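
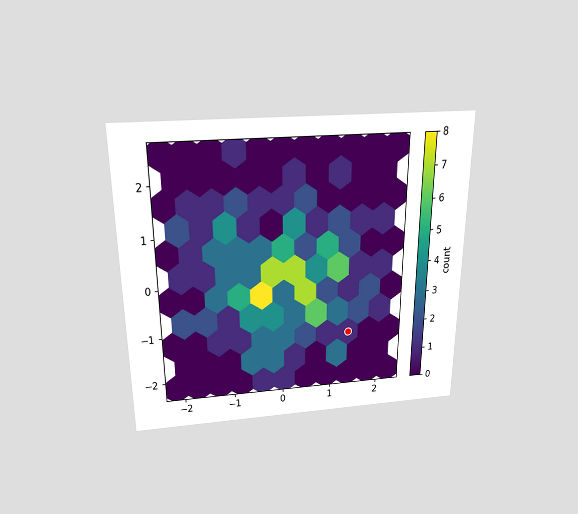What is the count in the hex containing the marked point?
The chart is viewed slightly from above. The marked hex reads 1 on the colorbar.

1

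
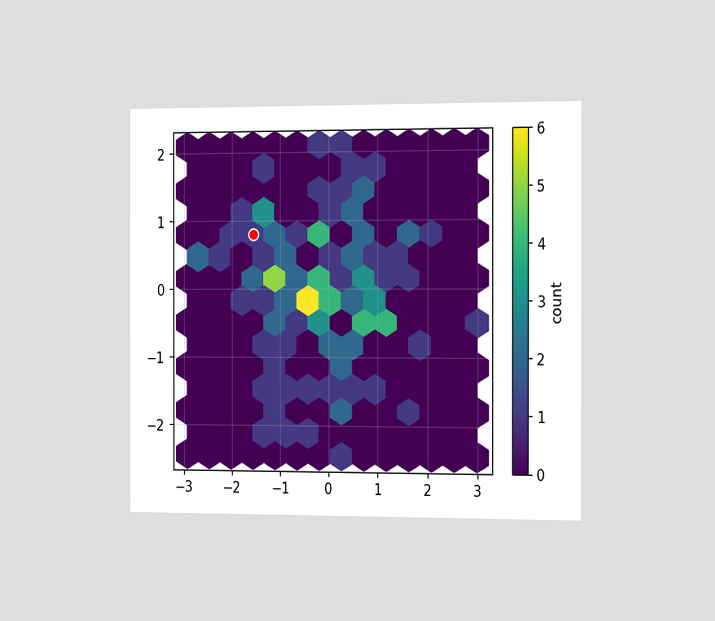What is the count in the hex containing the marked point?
1

The chart is viewed slightly from the right. The marked hex reads 1 on the colorbar.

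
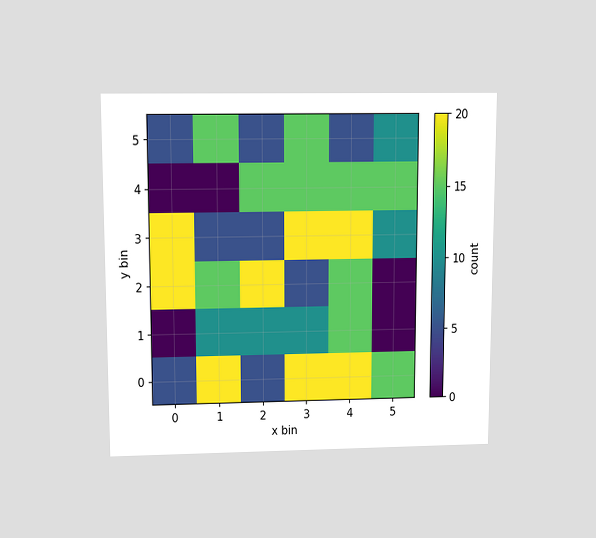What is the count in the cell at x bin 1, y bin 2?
15

The chart is viewed slightly from above. Matching the cell (1, 2) against the colorbar gives 15.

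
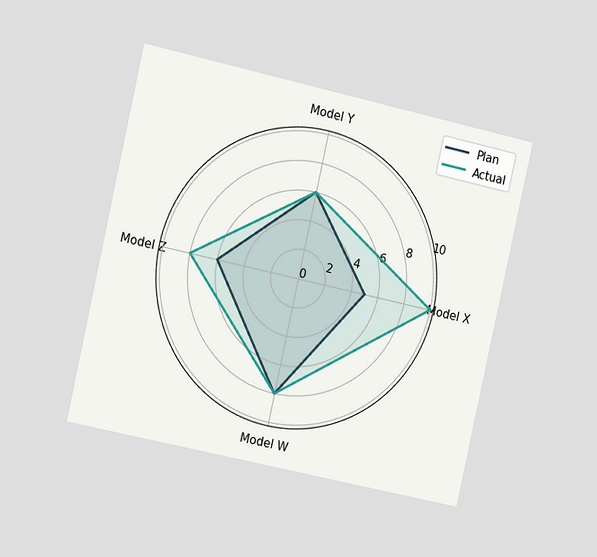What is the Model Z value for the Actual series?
8

The chart is tilted about 13° clockwise and viewed slightly from the left. On the Model Z axis, Actual reaches 8.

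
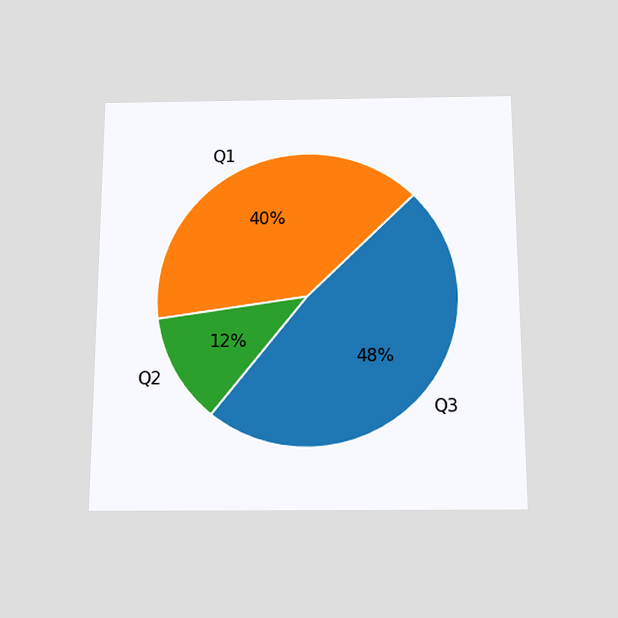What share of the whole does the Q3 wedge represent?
The chart is viewed slightly from below. The Q3 slice takes up 48% of the pie.

48%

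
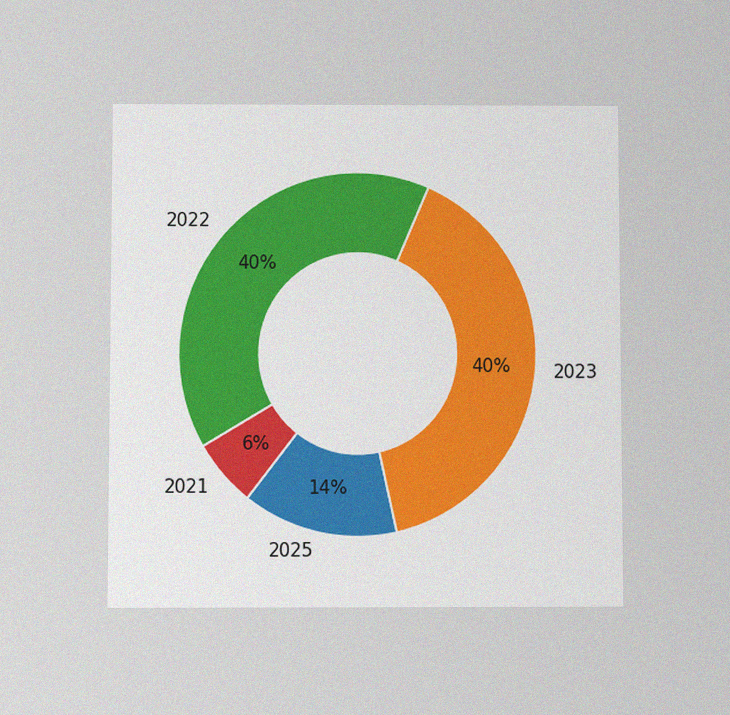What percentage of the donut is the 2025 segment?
14%

The chart is viewed at a slight angle, with some photo noise. The 2025 segment takes up 14% of the ring.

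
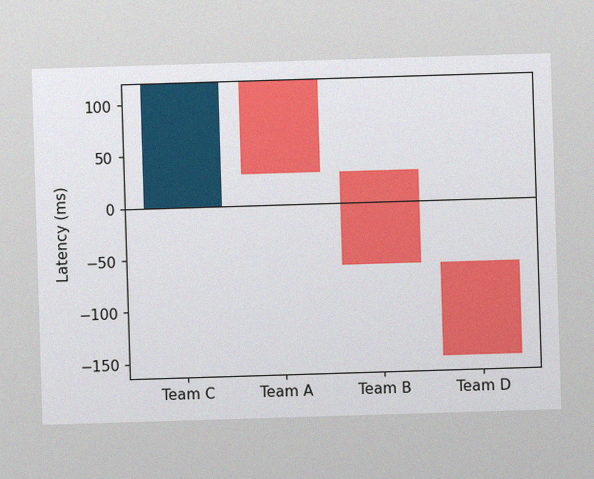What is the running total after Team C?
The image has some photo noise and uneven lighting. After Team C the running total reaches 120ms.

120ms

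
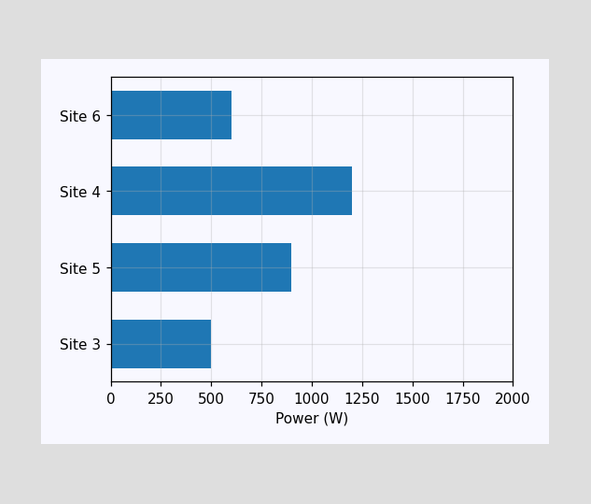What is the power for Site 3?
500W

Reading along the chart's x-axis, the Site 3 bar reaches 500W.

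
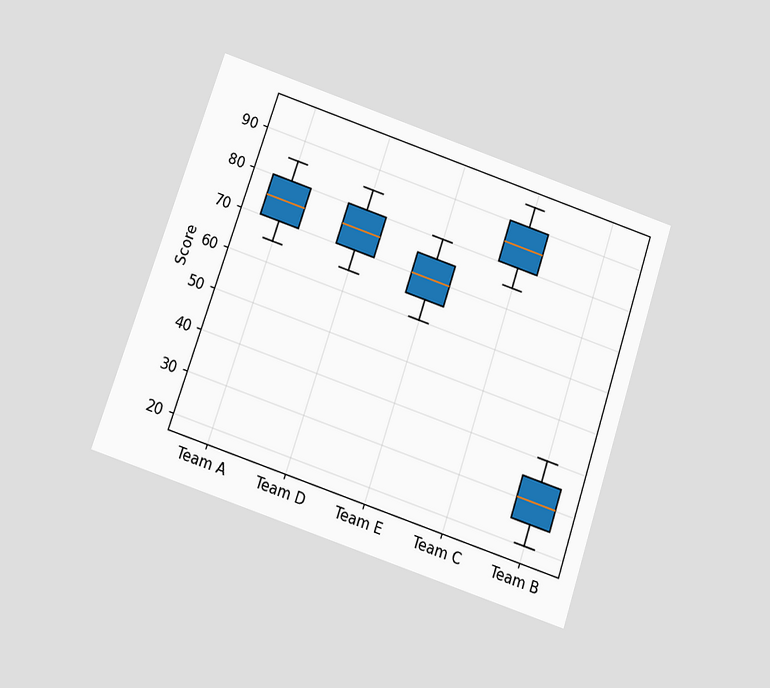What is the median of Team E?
The chart is tilted about 18° clockwise and viewed slightly from below. The median line in the Team E box sits at 70.

70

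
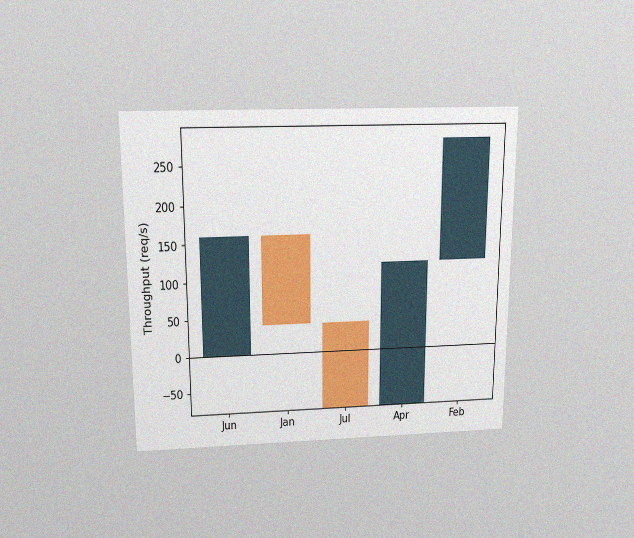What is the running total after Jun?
160req/s

The chart is viewed slightly from above, with some photo noise. After Jun the running total reaches 160req/s.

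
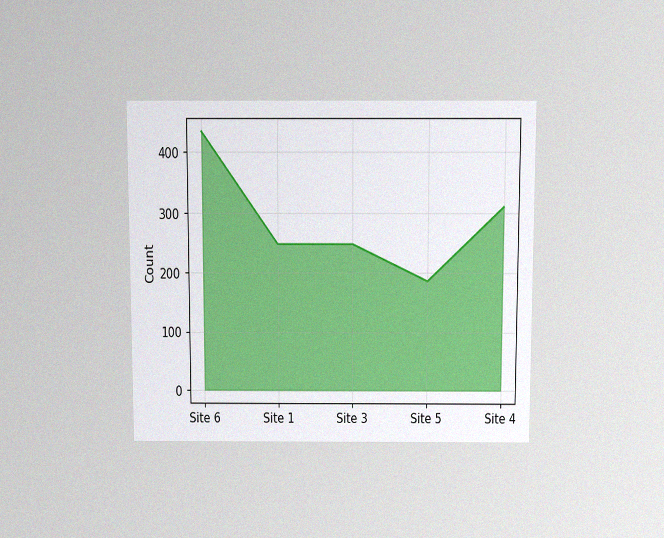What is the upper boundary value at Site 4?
The chart is viewed slightly from above, with some photo noise. At Site 4 the upper boundary is at 310.

310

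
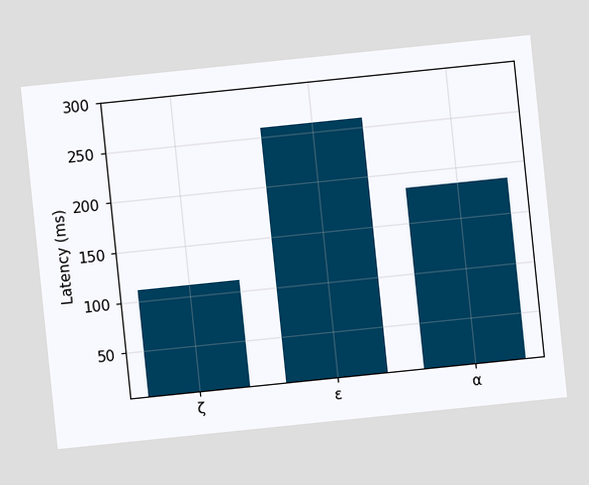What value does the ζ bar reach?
The chart is tilted about 6° counter-clockwise. Reading along the chart's y-axis, the ζ bar reaches 111ms.

111ms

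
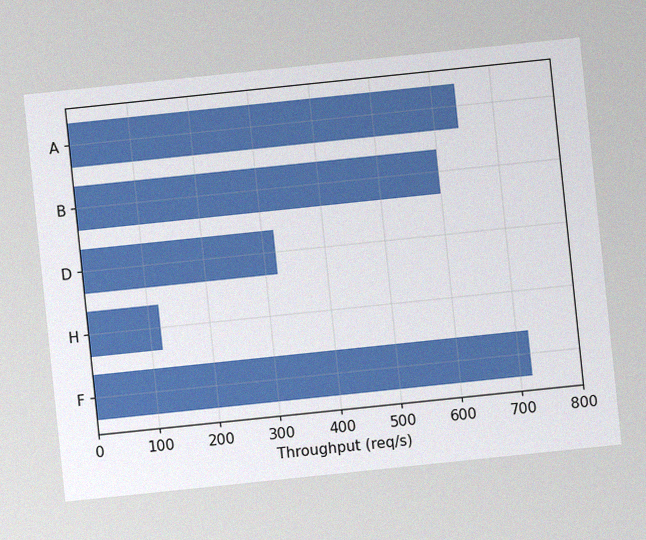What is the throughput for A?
The chart is tilted about 6° counter-clockwise, with some photo noise. Reading along the chart's x-axis, the A bar reaches 640req/s.

640req/s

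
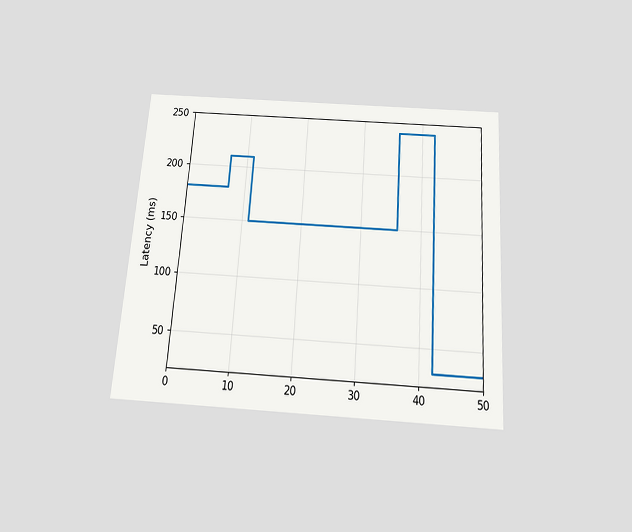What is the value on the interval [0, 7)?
The chart is tilted about 4° clockwise and viewed slightly from below. On [0, 7) the step sits at 180ms.

180ms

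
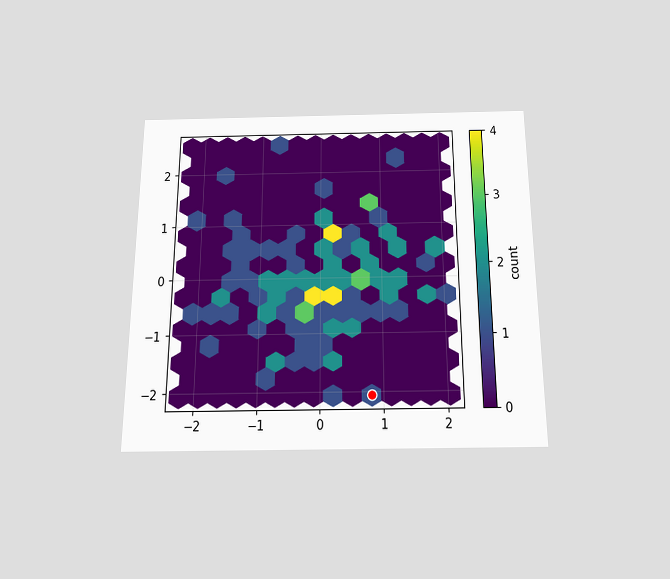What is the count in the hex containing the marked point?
1

The chart is viewed slightly from below. The marked hex reads 1 on the colorbar.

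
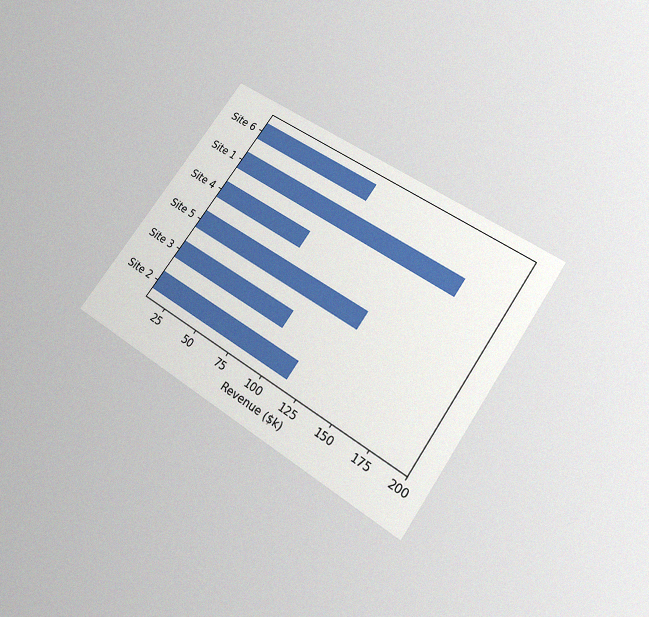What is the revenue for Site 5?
$133k

The chart is tilted about 35° clockwise and viewed slightly from below, with some photo noise. Reading along the chart's x-axis, the Site 5 bar reaches $133k.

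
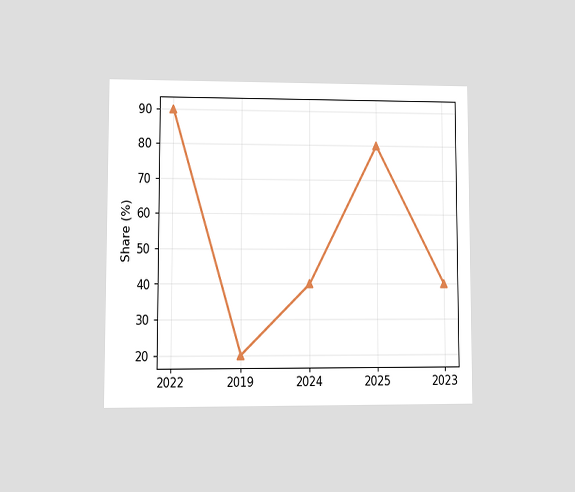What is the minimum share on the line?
20%

The chart is viewed at a slight angle. The lowest point is at 2019, and reading across to the y-axis gives 20%.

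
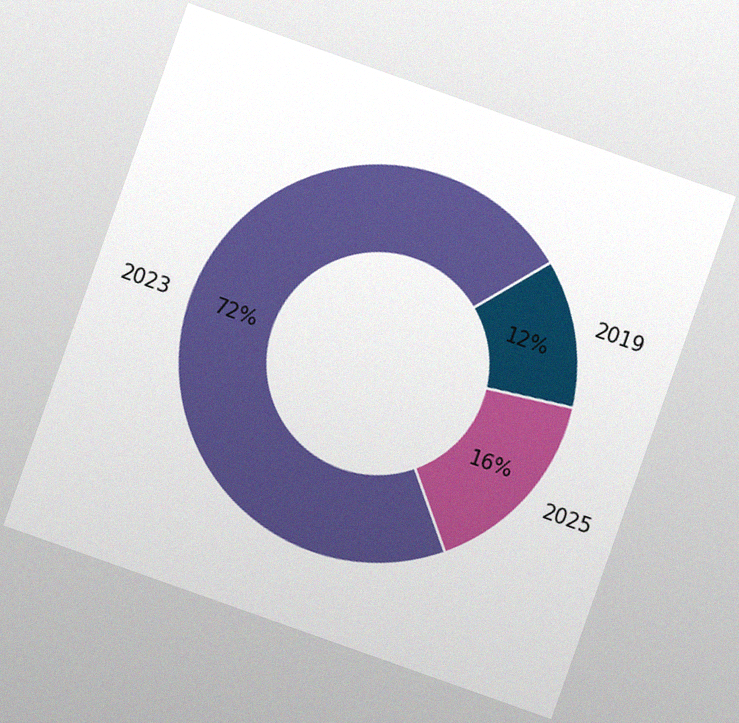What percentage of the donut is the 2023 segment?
The chart is tilted about 19° clockwise, with some photo noise. The 2023 segment takes up 72% of the ring.

72%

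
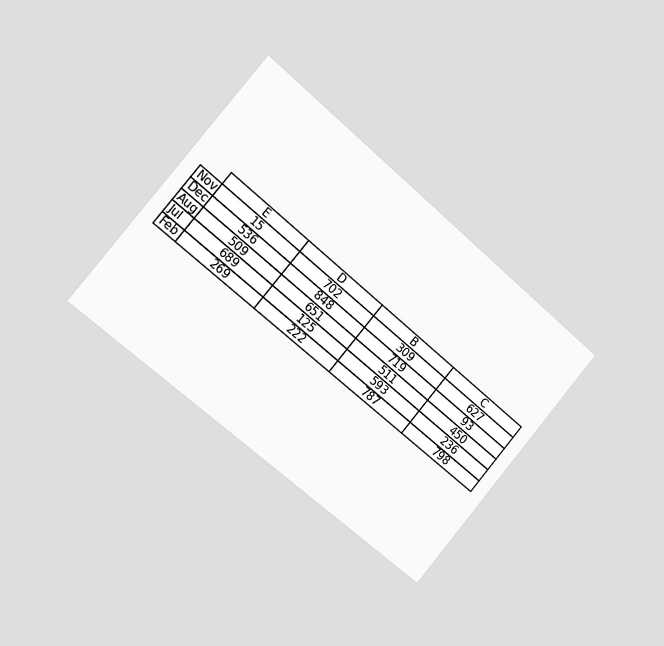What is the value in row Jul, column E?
689

The chart is tilted about 40° clockwise and viewed slightly from the left. The (Jul, E) cell reads 689.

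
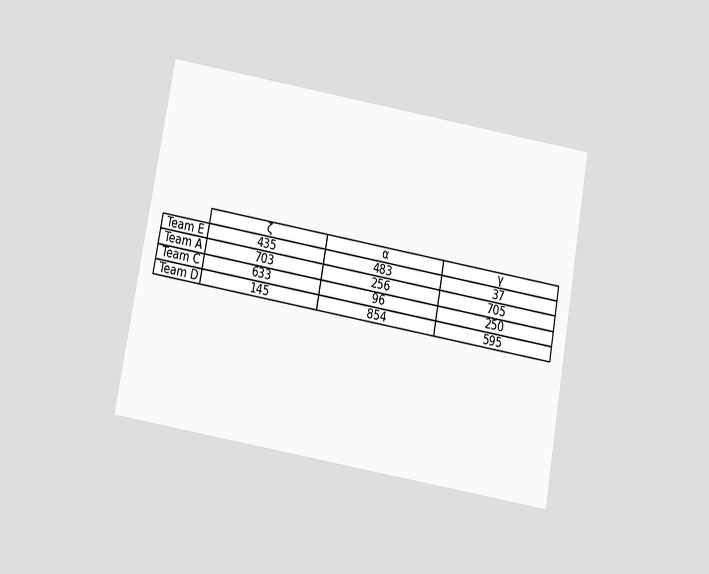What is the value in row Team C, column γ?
250

The chart is tilted about 10° clockwise and viewed slightly from below. The (Team C, γ) cell reads 250.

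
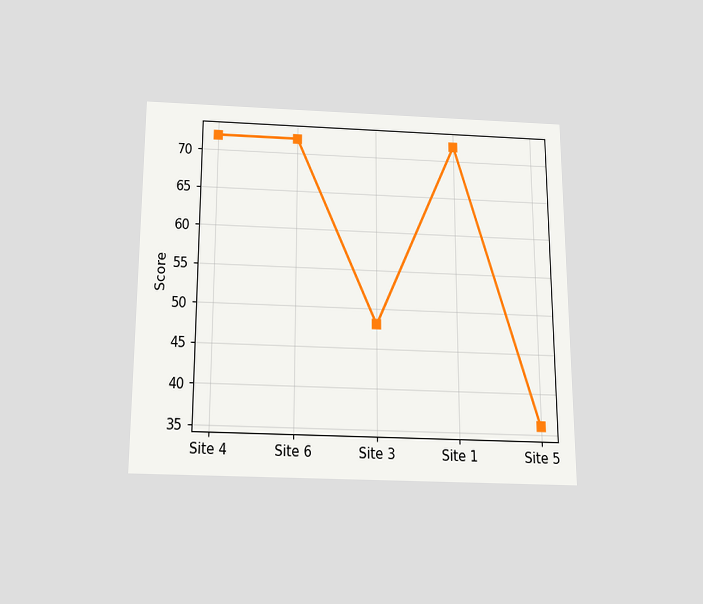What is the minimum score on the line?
The chart is viewed slightly from below. The lowest point is at Site 5, and reading across to the y-axis gives 36.

36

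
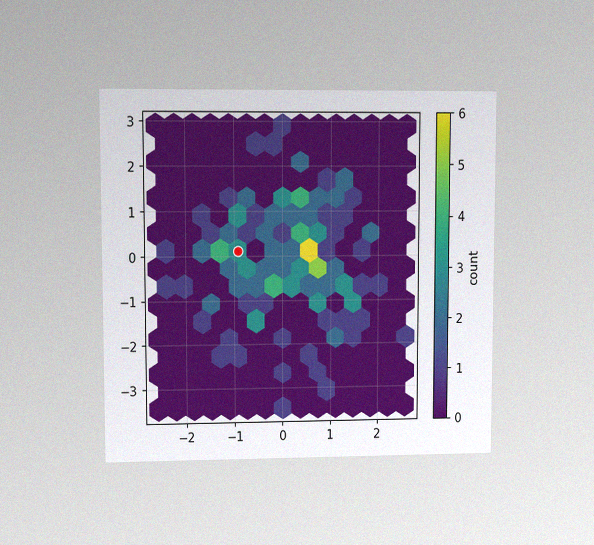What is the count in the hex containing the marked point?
The chart is viewed at a slight angle, with some photo noise. The marked hex reads 3 on the colorbar.

3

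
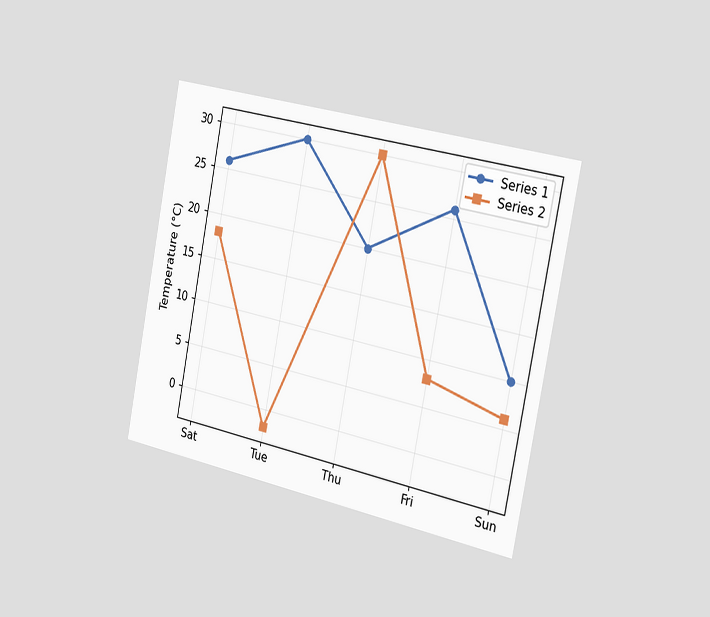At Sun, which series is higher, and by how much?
The chart is tilted about 11° clockwise and viewed slightly from the right. At Sun, Series 1 sits above the other line by 4°C.

Series 1, by 4°C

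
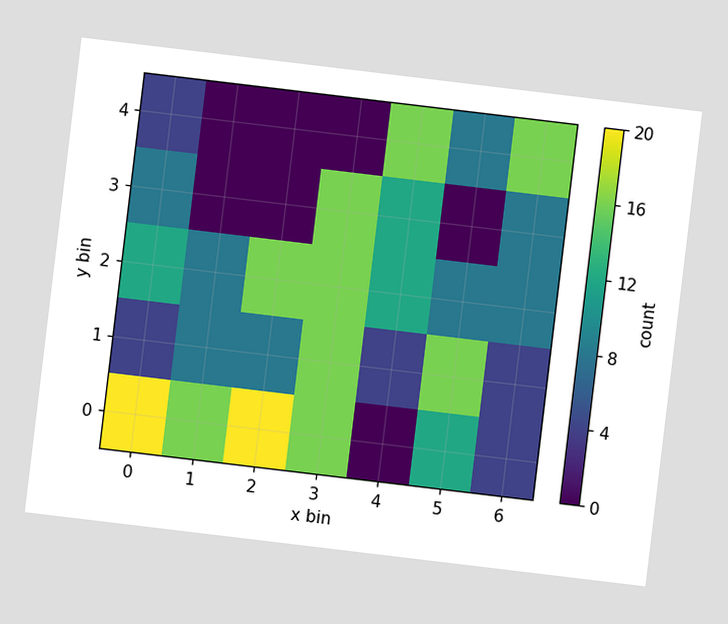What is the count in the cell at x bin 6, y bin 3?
The chart is tilted about 7° clockwise. Matching the cell (6, 3) against the colorbar gives 8.

8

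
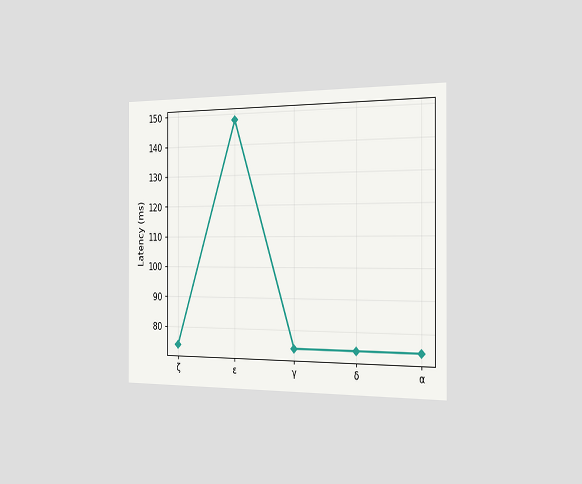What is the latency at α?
The chart is viewed slightly from the right. At α, the line is at 74ms.

74ms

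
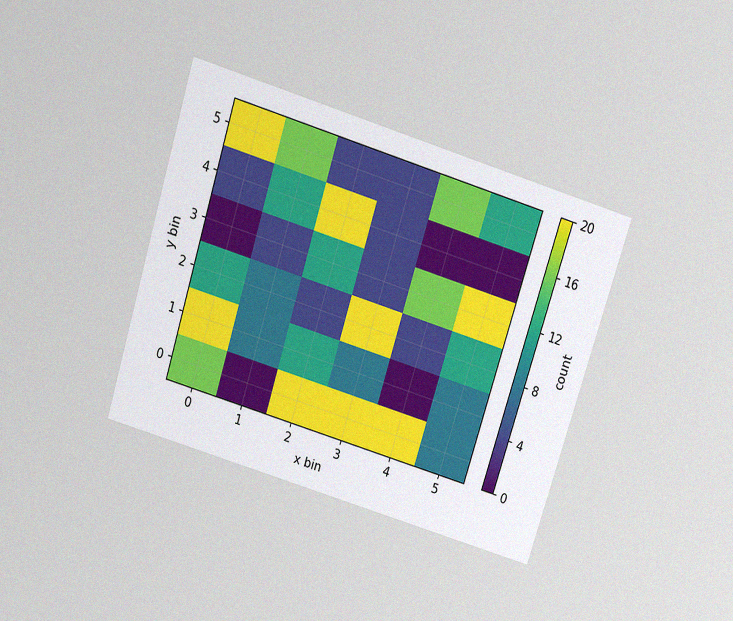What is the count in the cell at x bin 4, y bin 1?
The chart is tilted about 17° clockwise and viewed slightly from above, with some photo noise. Matching the cell (4, 1) against the colorbar gives 0.

0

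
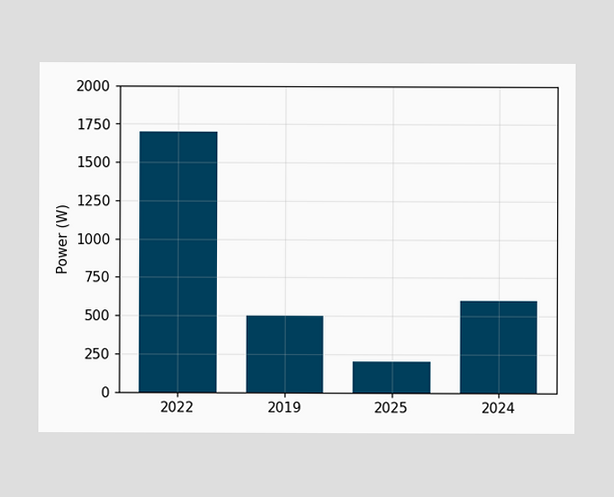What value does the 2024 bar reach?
600W

Reading along the chart's y-axis, the 2024 bar reaches 600W.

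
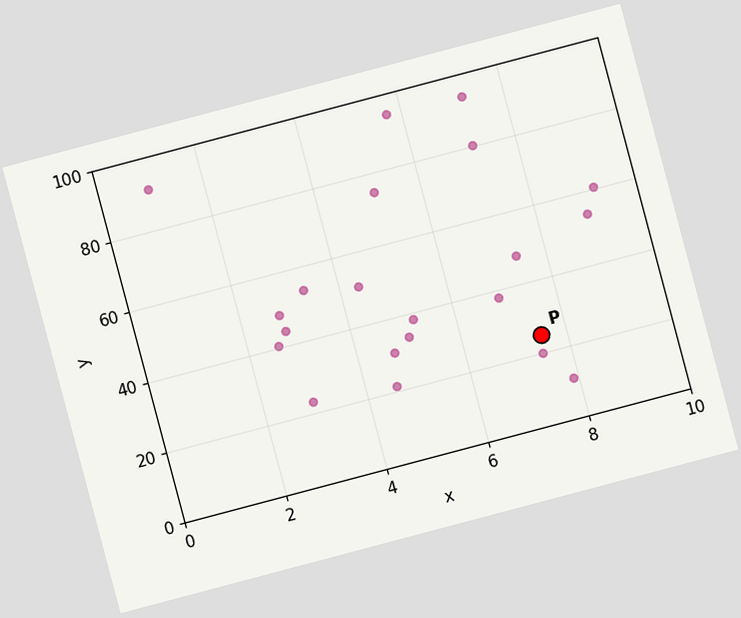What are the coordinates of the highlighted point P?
(7.5, 25)

The chart is tilted about 15° counter-clockwise. Following the gridlines from P to each axis, P sits at (7.5, 25).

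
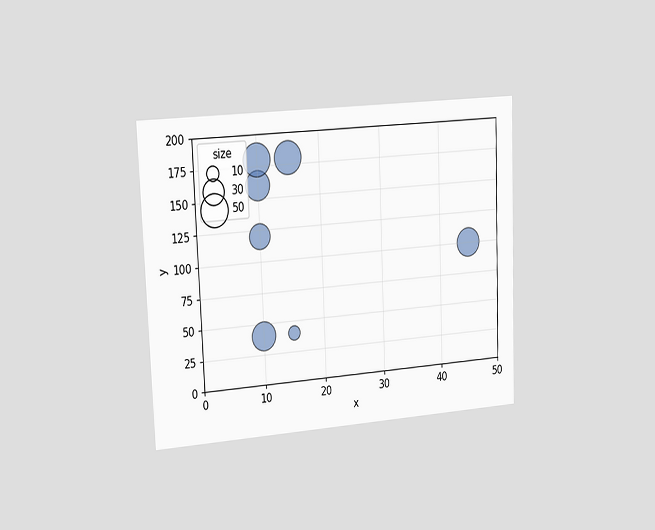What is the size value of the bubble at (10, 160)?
40

The chart is tilted about 2° counter-clockwise and viewed slightly from the left. Matching the bubble at (10, 160) against the size legend gives 40.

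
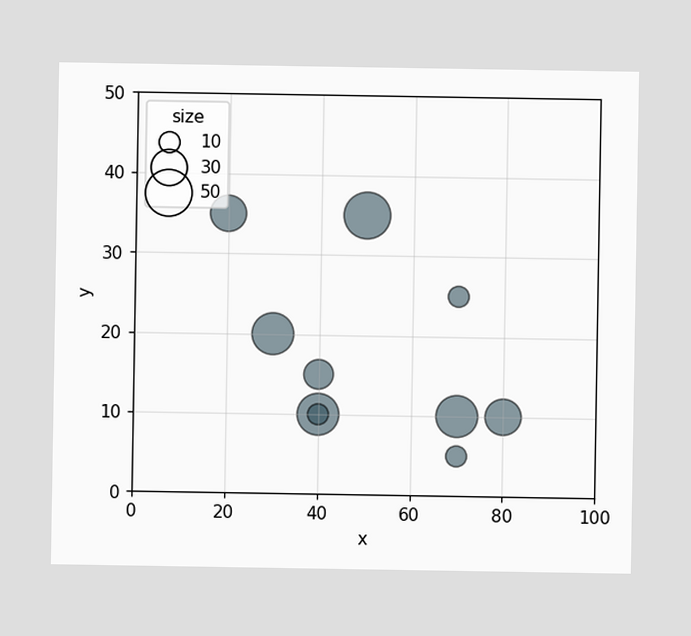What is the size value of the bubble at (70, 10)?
40

Matching the bubble at (70, 10) against the size legend gives 40.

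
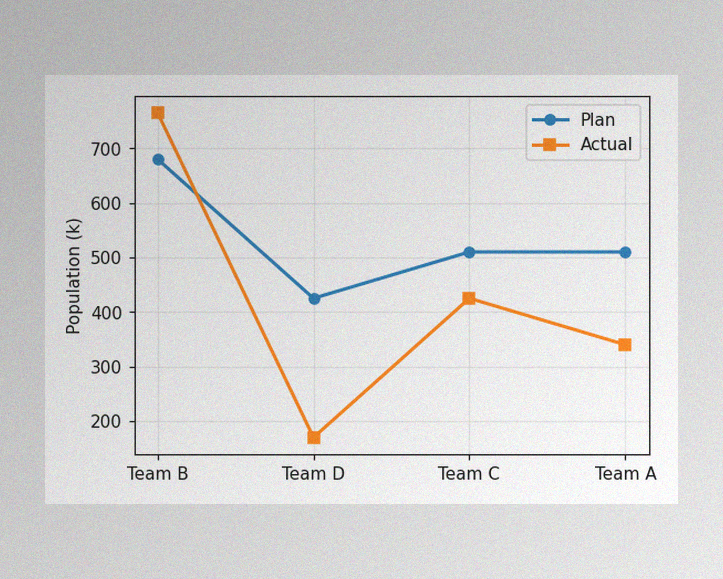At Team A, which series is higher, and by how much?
The image has some photo noise and uneven lighting. At Team A, Plan sits above the other line by 170k.

Plan, by 170k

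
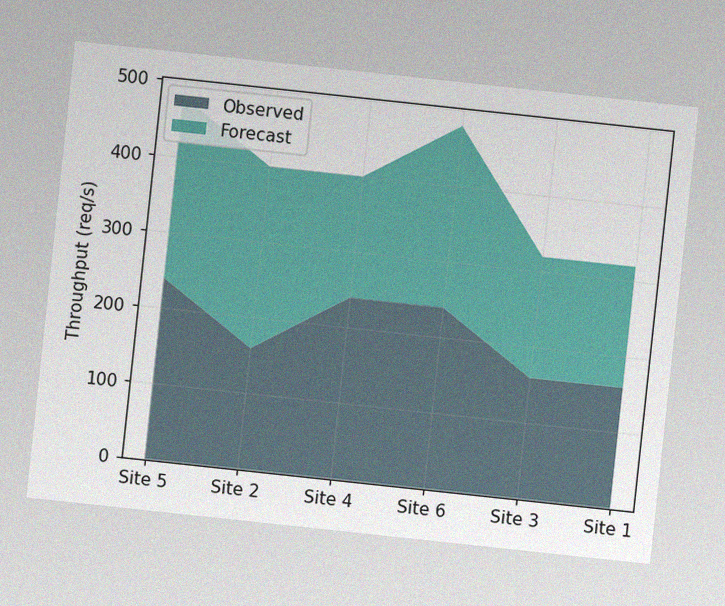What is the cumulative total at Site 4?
400req/s

The chart is tilted about 6° clockwise, with some photo noise. The stacked total at Site 4 reaches 400req/s.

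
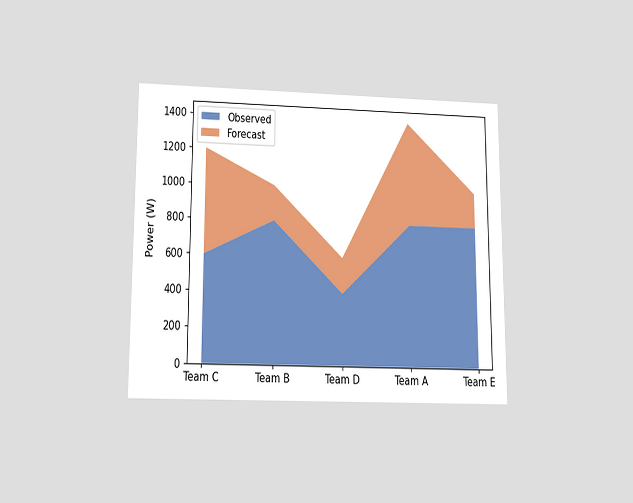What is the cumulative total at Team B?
The chart is viewed slightly from below. The stacked total at Team B reaches 1000W.

1000W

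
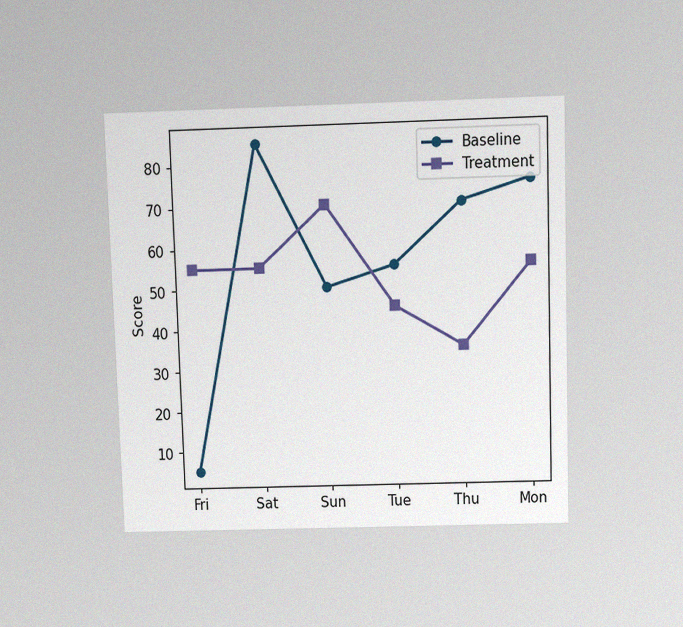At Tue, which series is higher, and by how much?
Baseline, by 10

The chart is viewed slightly from above, with some photo noise. At Tue, Baseline sits above the other line by 10.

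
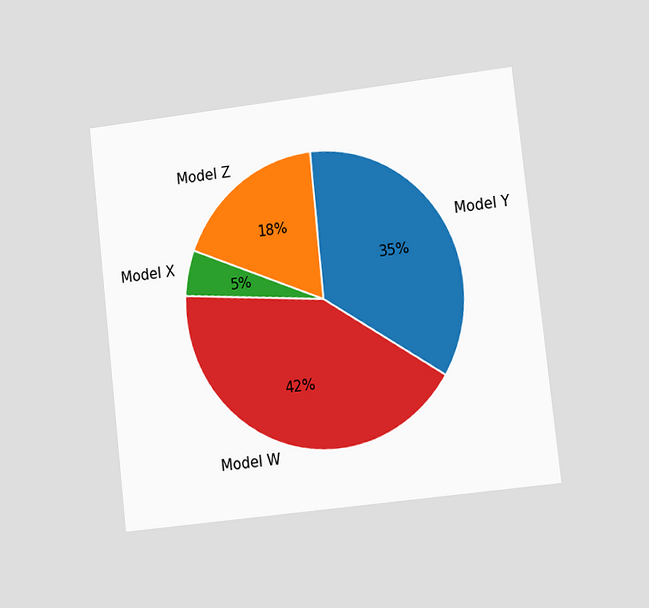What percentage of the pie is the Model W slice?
The chart is tilted about 6° counter-clockwise and viewed slightly from the right. The Model W slice takes up 42% of the pie.

42%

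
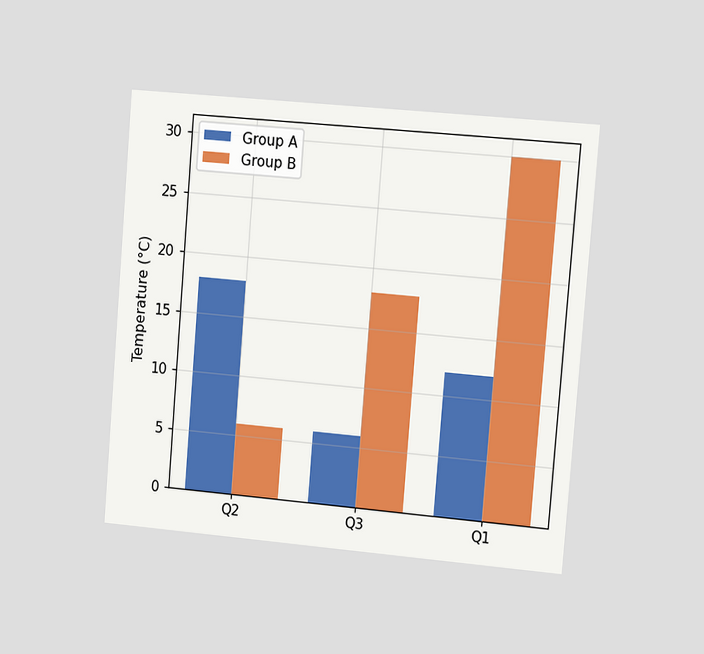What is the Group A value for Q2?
18°C

The chart is tilted about 5° clockwise and viewed slightly from the right. The Group A bar at Q2 reaches 18°C on the y-axis.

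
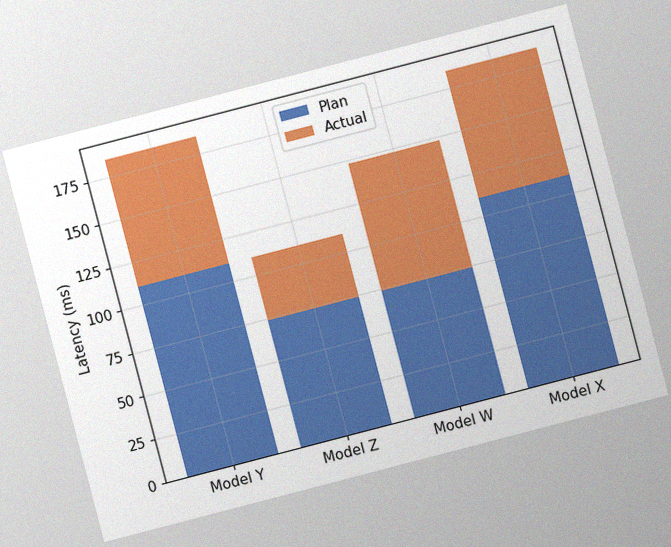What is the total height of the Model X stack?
185ms

The chart is tilted about 15° counter-clockwise, with some photo noise. The Model X stack's top reaches 185ms on the y-axis.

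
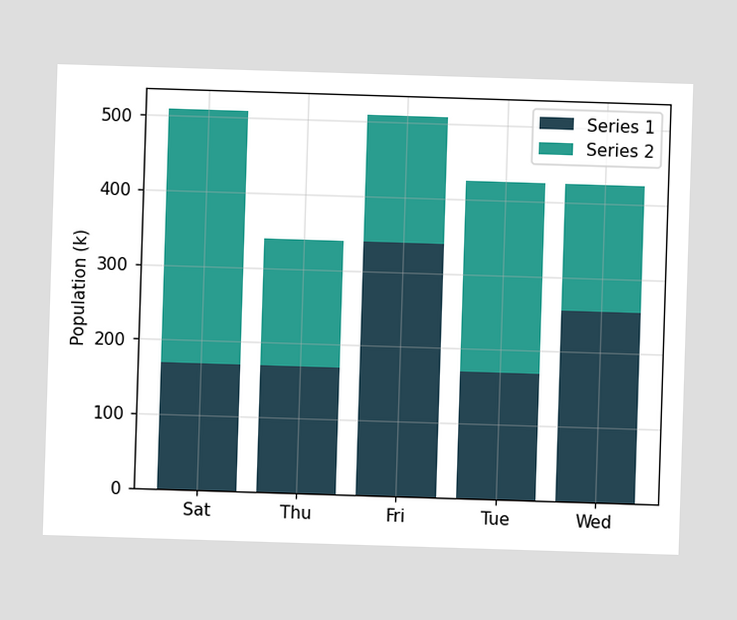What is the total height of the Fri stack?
The Fri stack's top reaches 510k on the y-axis.

510k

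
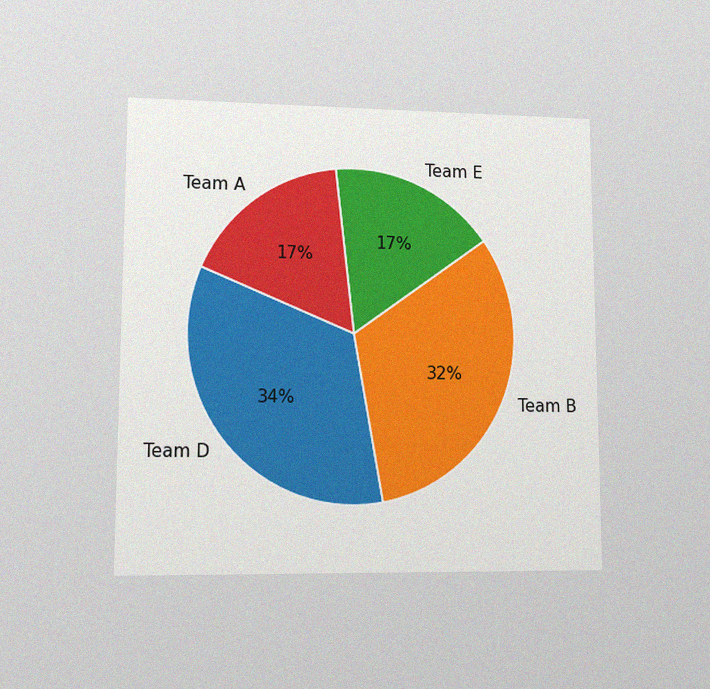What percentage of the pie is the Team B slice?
The chart is viewed at a slight angle, with some photo noise. The Team B slice takes up 32% of the pie.

32%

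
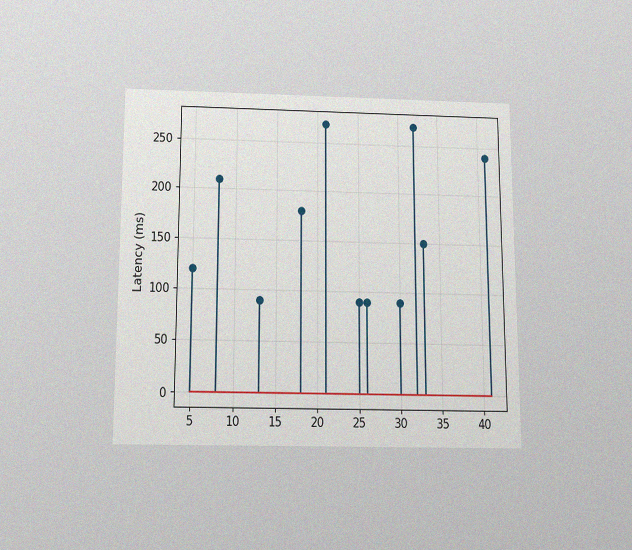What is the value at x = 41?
240ms

The chart is viewed slightly from below, with some photo noise. The stem at x=41 reaches 240ms.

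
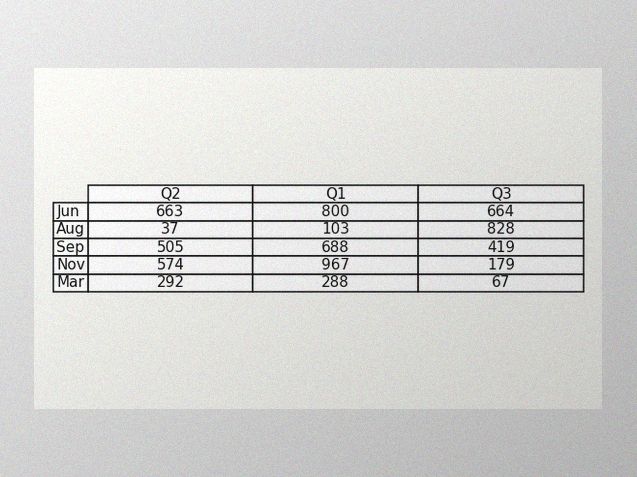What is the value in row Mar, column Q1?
288

The image has some photo noise and uneven lighting. The (Mar, Q1) cell reads 288.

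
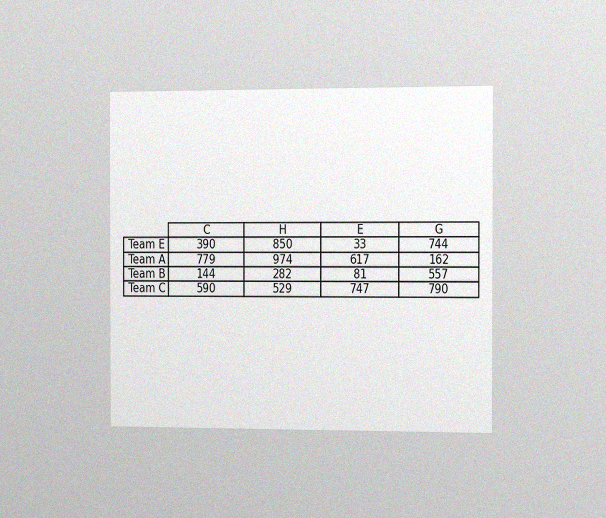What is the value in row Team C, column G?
The chart is viewed slightly from the right, with some photo noise. The (Team C, G) cell reads 790.

790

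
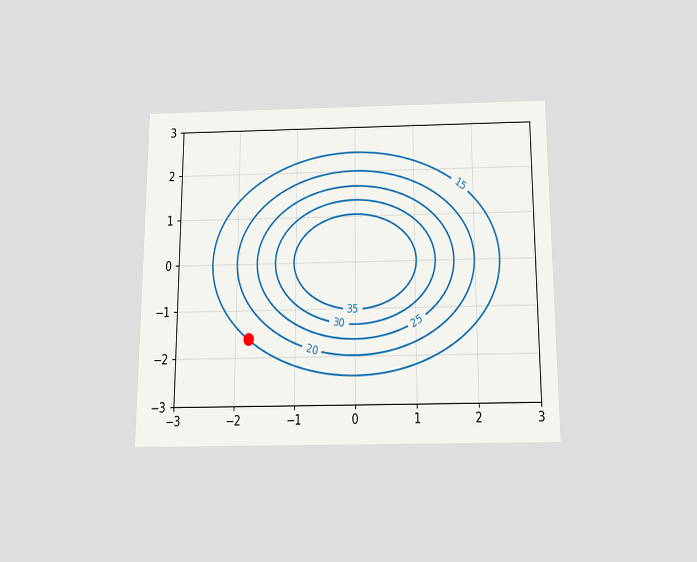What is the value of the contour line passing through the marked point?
15

The chart is viewed slightly from below. The marked point sits on the contour labelled 15.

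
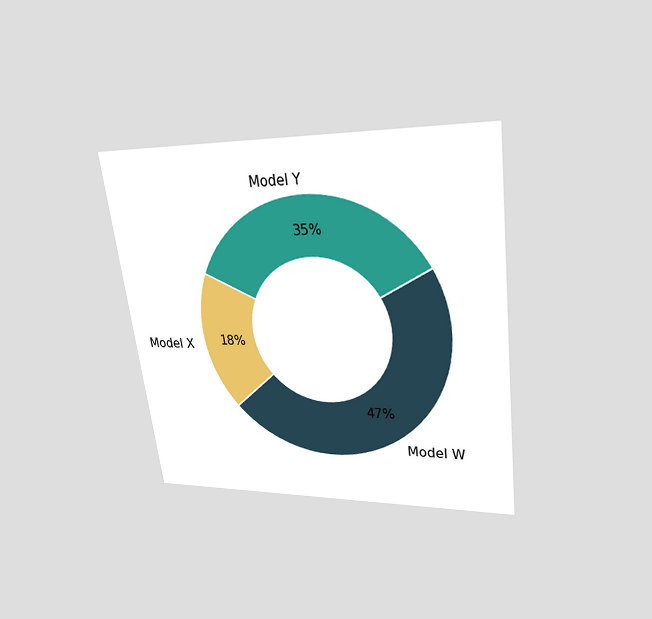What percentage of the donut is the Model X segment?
18%

The chart is tilted about 7° counter-clockwise and viewed slightly from above. The Model X segment takes up 18% of the ring.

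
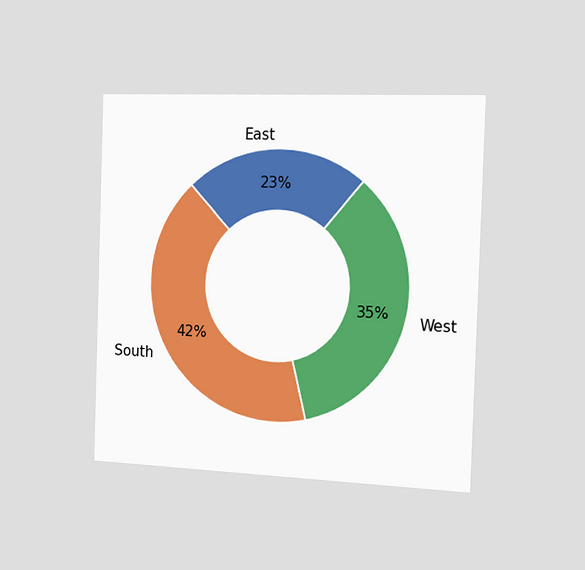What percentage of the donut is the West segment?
The chart is viewed slightly from the right. The West segment takes up 35% of the ring.

35%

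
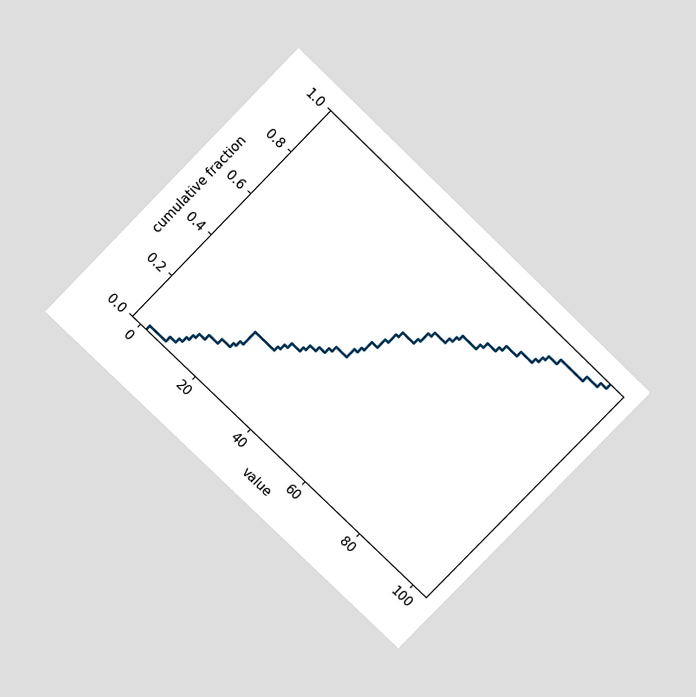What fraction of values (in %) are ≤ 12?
The chart is tilted about 44° clockwise and viewed slightly from above. At x=12 the ECDF step is at 10%.

10%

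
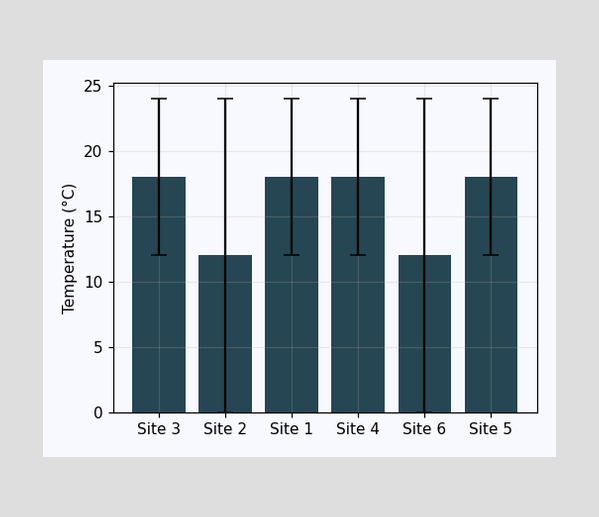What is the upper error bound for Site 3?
The Site 3 bar's upper whisker reaches 24°C.

24°C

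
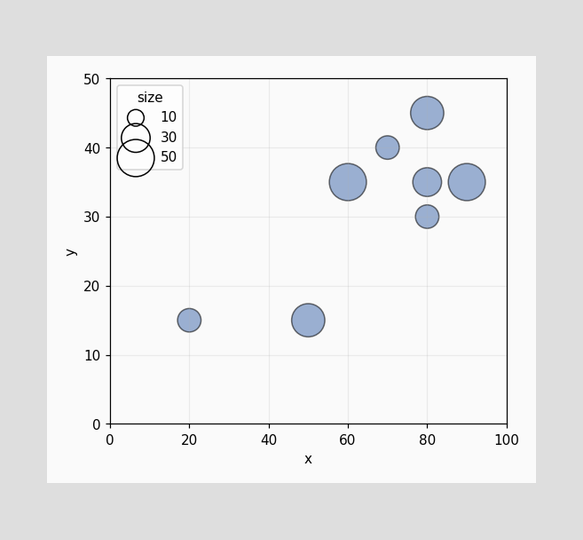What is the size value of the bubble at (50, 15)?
40

Matching the bubble at (50, 15) against the size legend gives 40.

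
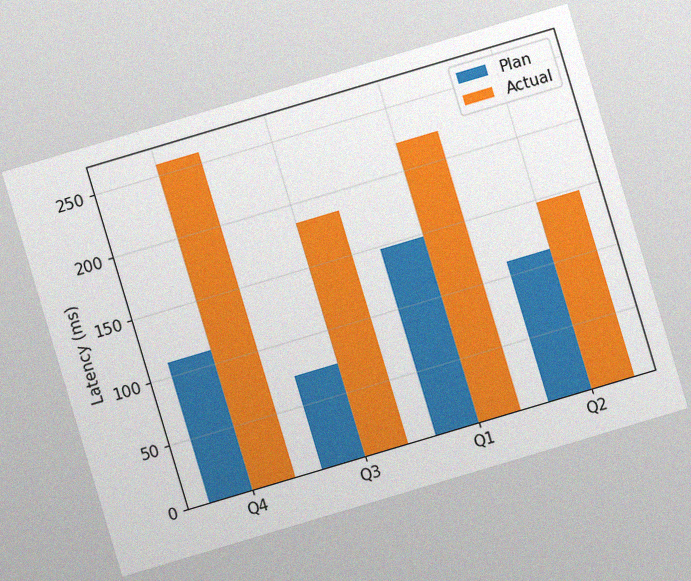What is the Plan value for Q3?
The chart is tilted about 17° counter-clockwise, with some photo noise. The Plan bar at Q3 reaches 74ms on the y-axis.

74ms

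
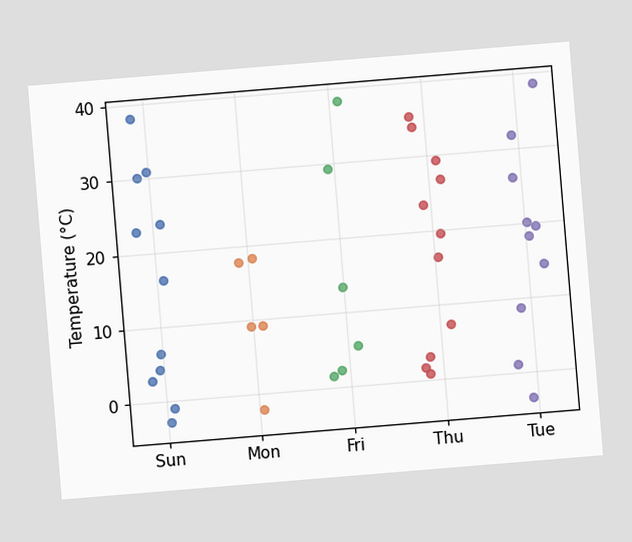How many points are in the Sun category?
The chart is tilted about 5° counter-clockwise. Counting the markers in the Sun column gives 11.

11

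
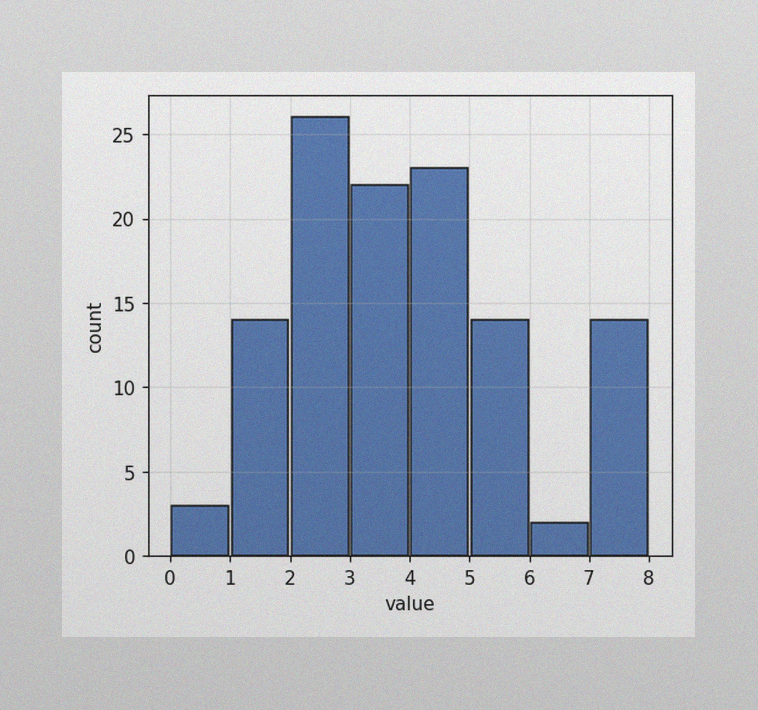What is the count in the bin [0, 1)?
The image has some photo noise and uneven lighting. The [0, 1) bin has height 3.

3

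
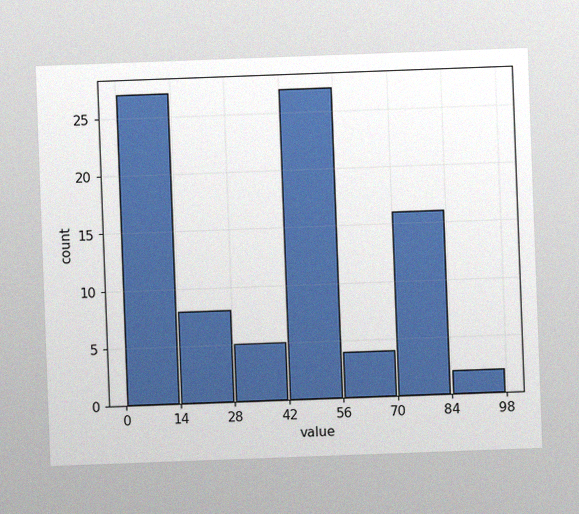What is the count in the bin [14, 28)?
The chart is tilted about 2° counter-clockwise, with some photo noise. The [14, 28) bin has height 8.

8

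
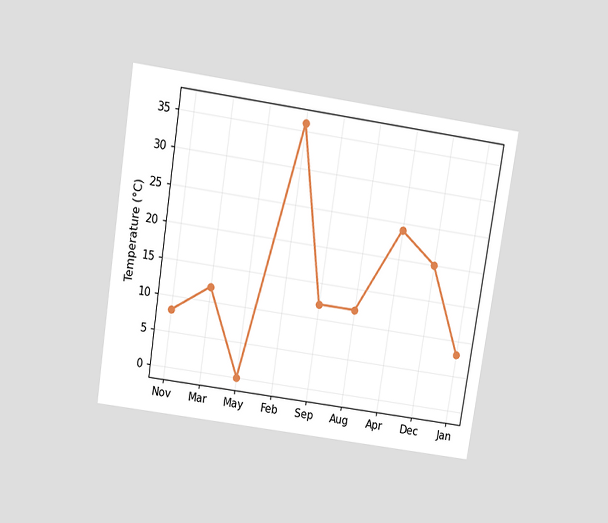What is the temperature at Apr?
The chart is tilted about 9° clockwise and viewed slightly from above. At Apr, the line is at 24°C.

24°C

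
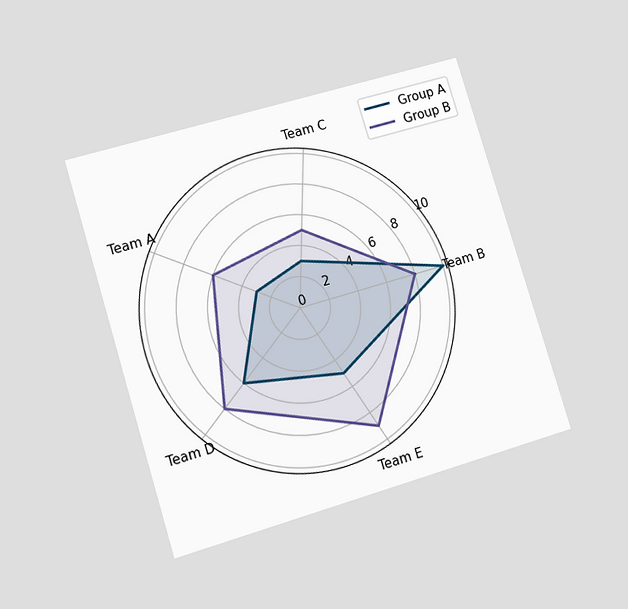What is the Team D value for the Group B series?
8

The chart is tilted about 17° counter-clockwise and viewed at a slight angle. On the Team D axis, Group B reaches 8.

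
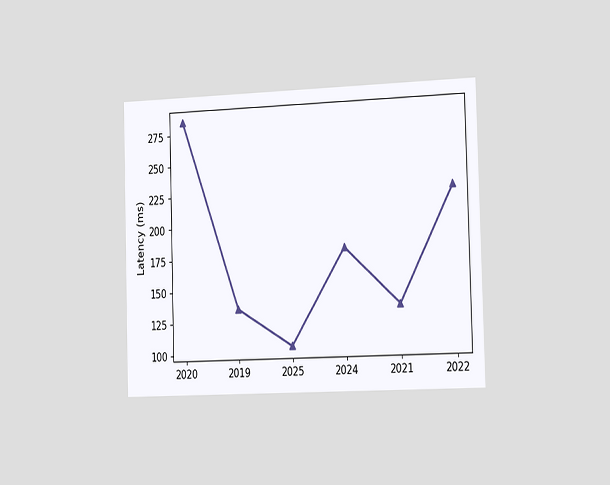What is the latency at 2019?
The chart is viewed slightly from the right. At 2019, the line is at 135ms.

135ms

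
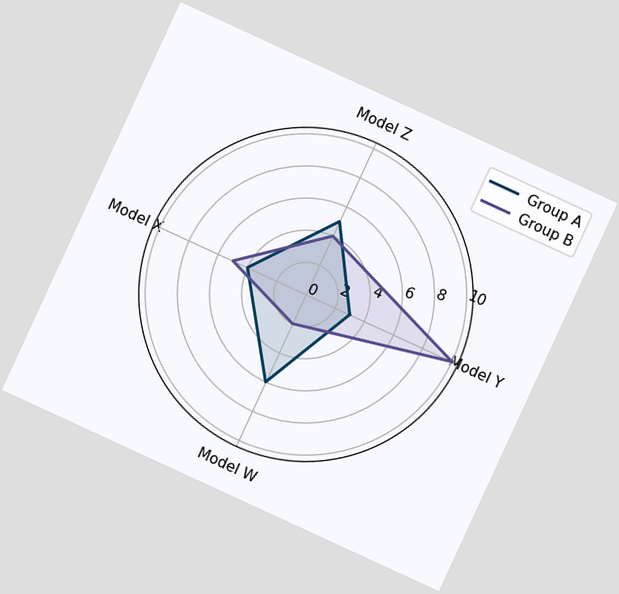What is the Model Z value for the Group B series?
The chart is tilted about 25° clockwise. On the Model Z axis, Group B reaches 4.

4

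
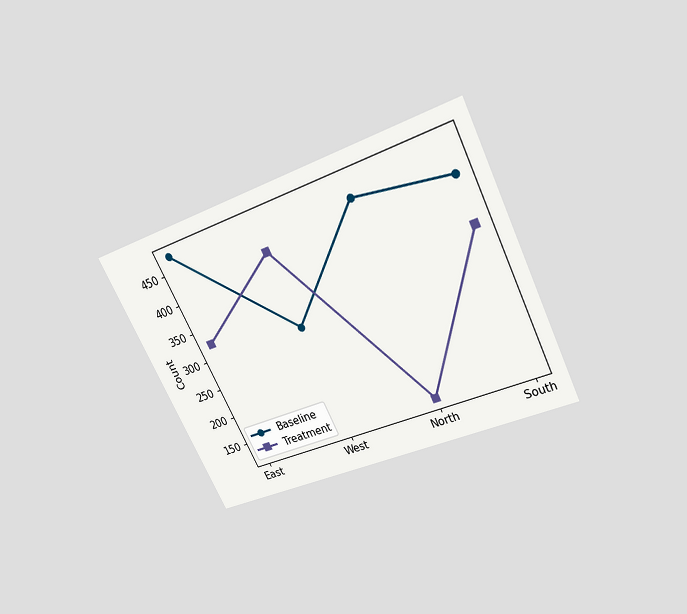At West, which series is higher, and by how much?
The chart is tilted about 26° counter-clockwise and viewed slightly from above. At West, Treatment sits above the other line by 125.

Treatment, by 125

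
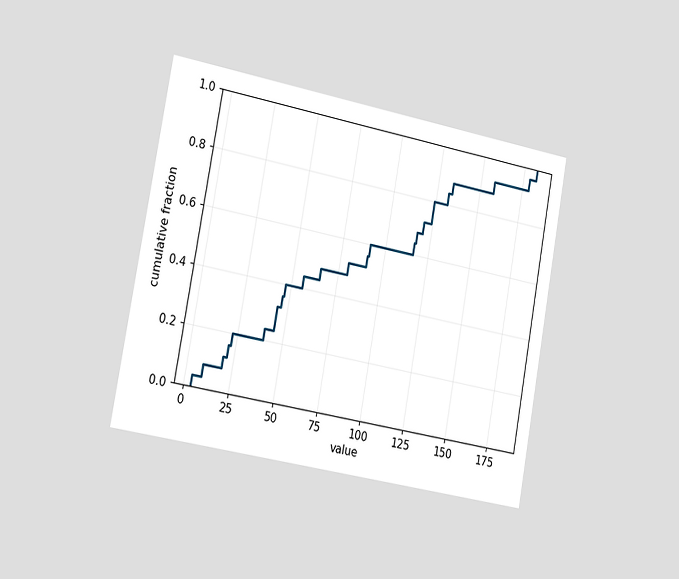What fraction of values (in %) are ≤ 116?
The chart is tilted about 10° clockwise and viewed slightly from the left. At x=116 the ECDF step is at 64%.

64%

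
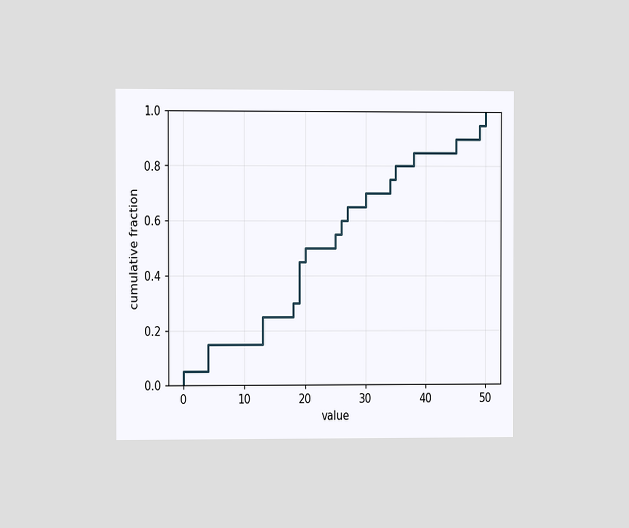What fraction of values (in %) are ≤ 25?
The chart is viewed at a slight angle. At x=25 the ECDF step is at 55%.

55%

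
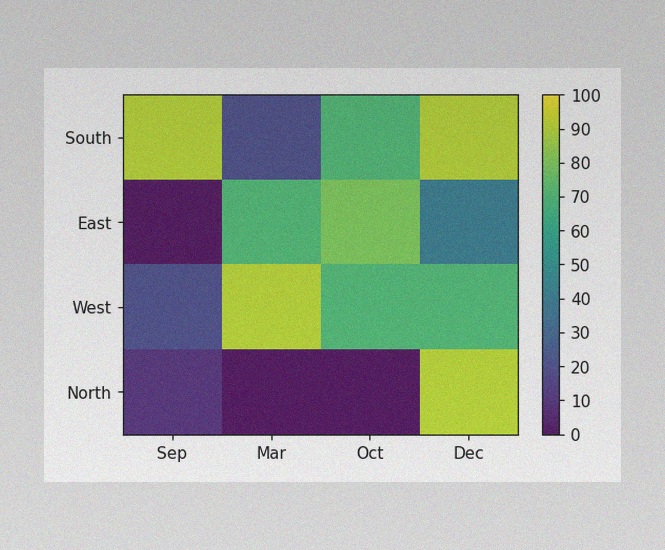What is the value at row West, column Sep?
The image has some photo noise and uneven lighting. Matching cell (West, Sep) against the colorbar gives 20.

20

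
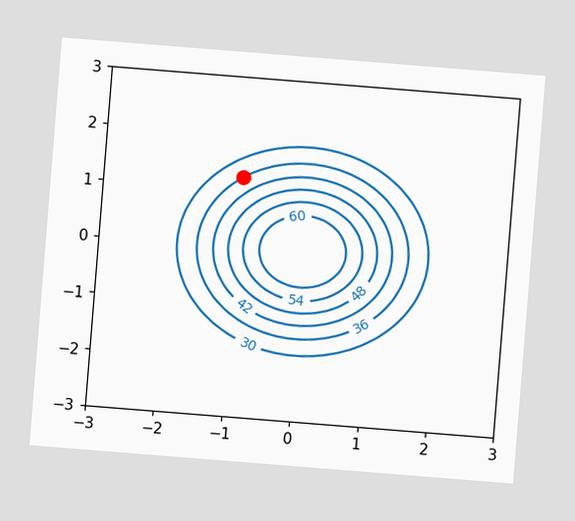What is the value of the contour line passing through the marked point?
36

The chart is tilted about 5° clockwise. The marked point sits on the contour labelled 36.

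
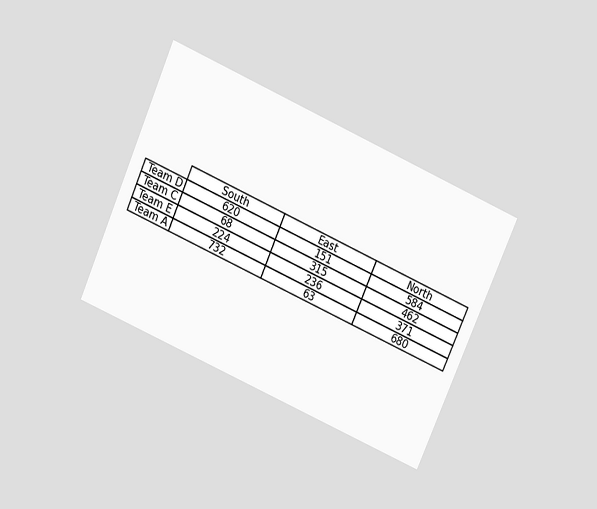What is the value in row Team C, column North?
The chart is tilted about 24° clockwise and viewed slightly from above. The (Team C, North) cell reads 462.

462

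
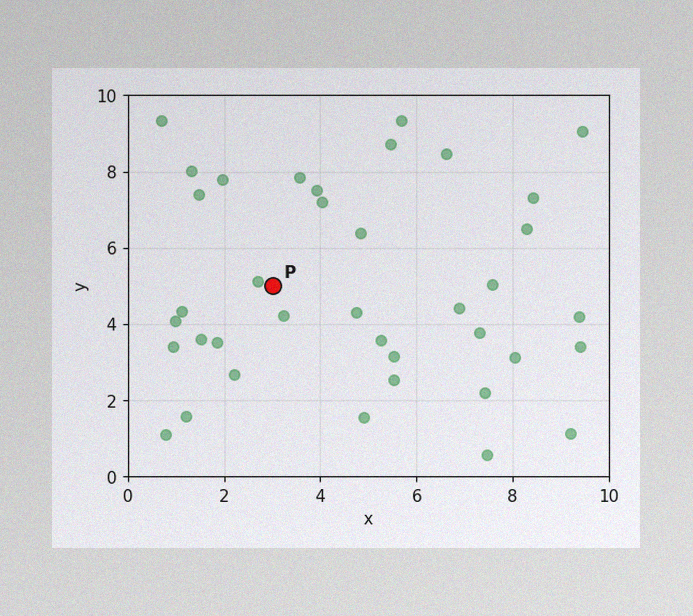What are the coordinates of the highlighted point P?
The image has some photo noise and uneven lighting. Following the gridlines from P to each axis, P sits at (3, 5).

(3, 5)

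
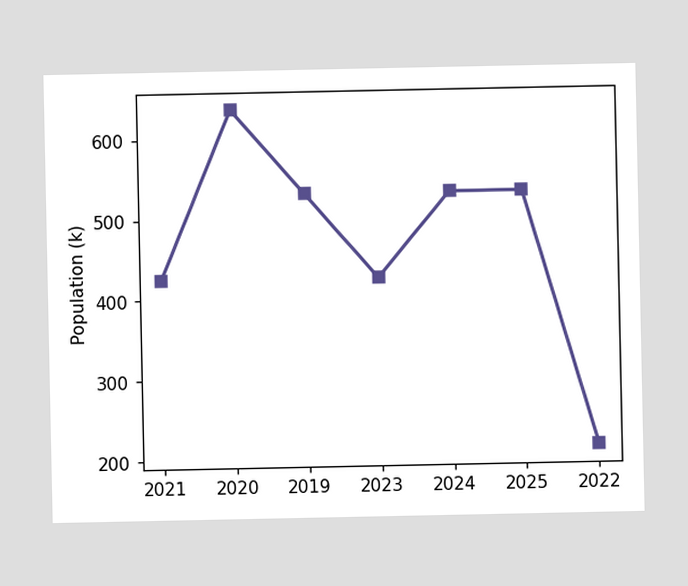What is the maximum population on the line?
The highest point is at 2020, and reading across to the y-axis gives 636k.

636k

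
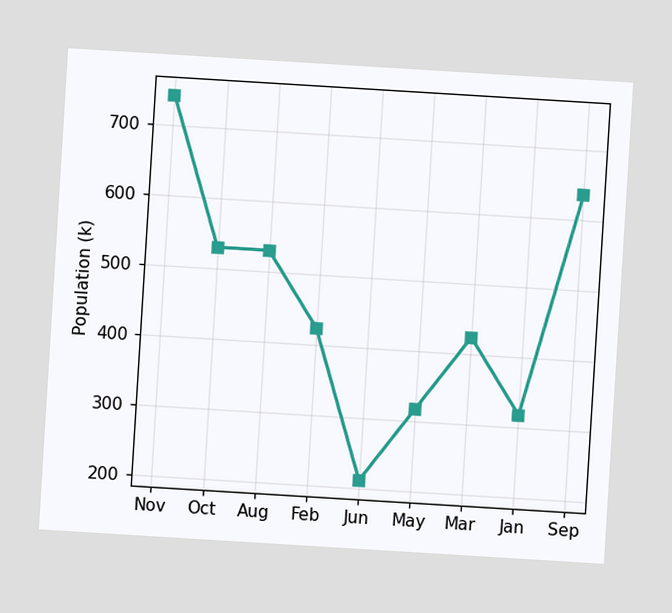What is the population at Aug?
530k

The chart is tilted about 3° clockwise. At Aug, the line is at 530k.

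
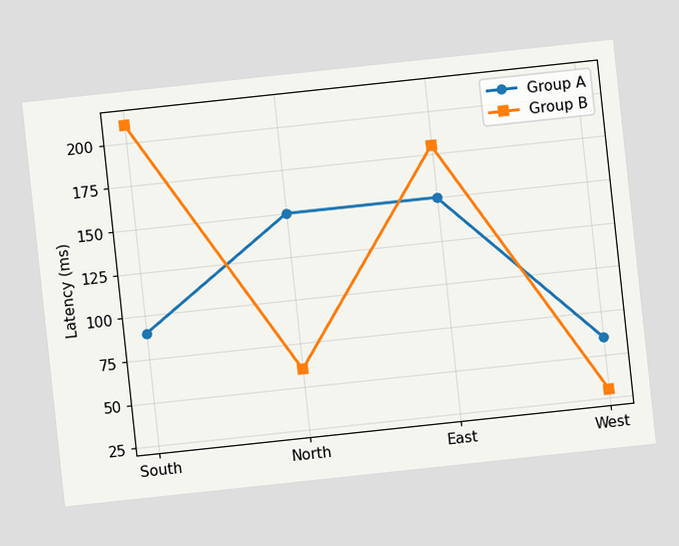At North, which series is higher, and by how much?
The chart is tilted about 6° counter-clockwise. At North, Group A sits above the other line by 90ms.

Group A, by 90ms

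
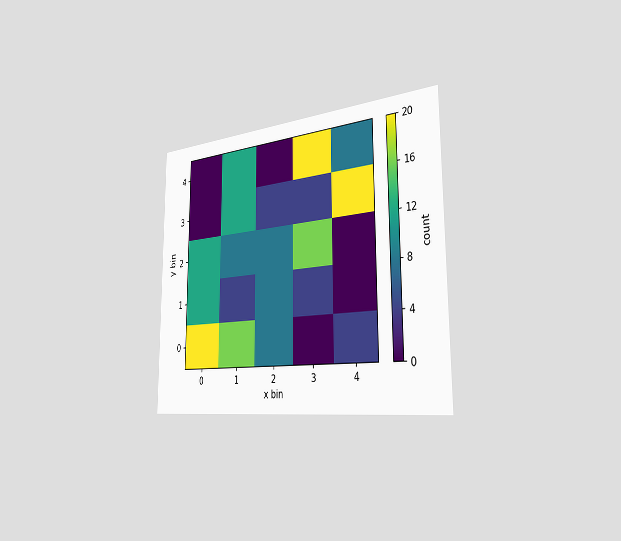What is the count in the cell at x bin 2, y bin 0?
The chart is viewed slightly from the right. Matching the cell (2, 0) against the colorbar gives 8.

8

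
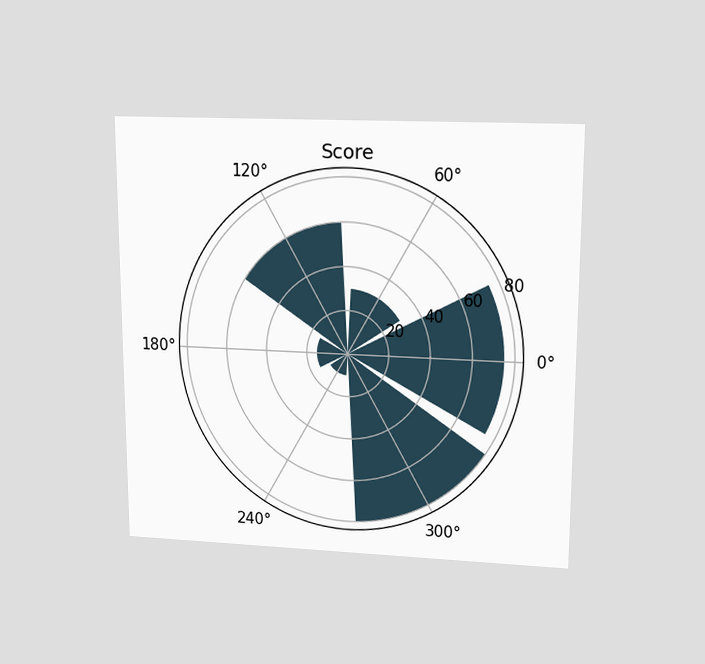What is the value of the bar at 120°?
60

The chart is viewed slightly from above. The bar at 120° reaches 60 on the radial axis.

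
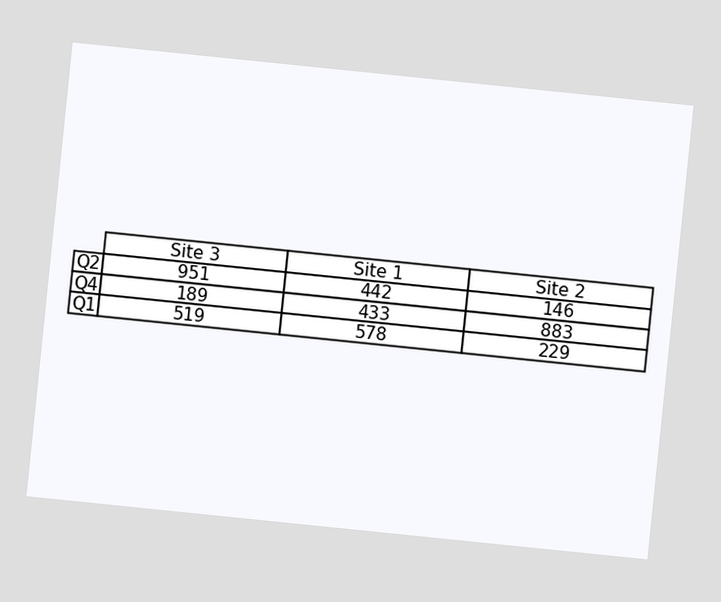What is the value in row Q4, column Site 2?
883

The chart is tilted about 6° clockwise. The (Q4, Site 2) cell reads 883.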